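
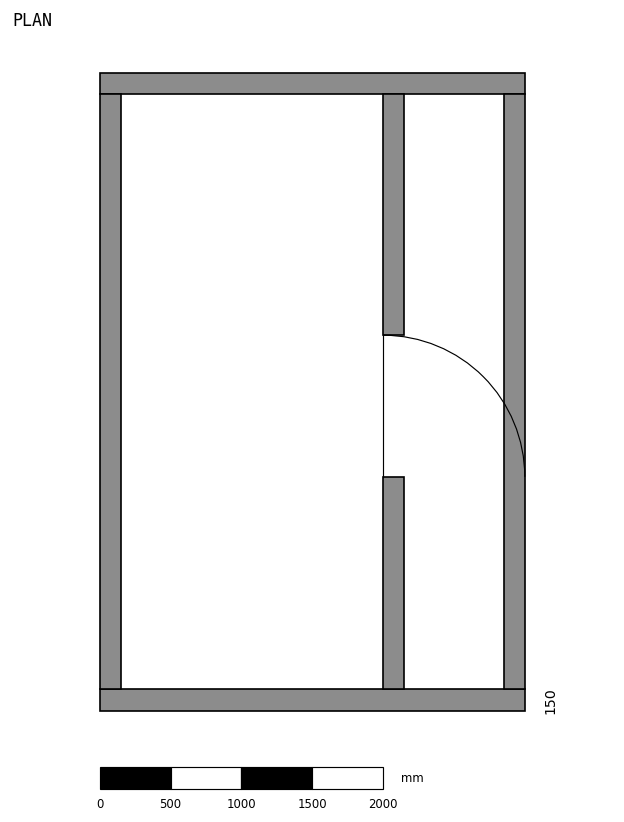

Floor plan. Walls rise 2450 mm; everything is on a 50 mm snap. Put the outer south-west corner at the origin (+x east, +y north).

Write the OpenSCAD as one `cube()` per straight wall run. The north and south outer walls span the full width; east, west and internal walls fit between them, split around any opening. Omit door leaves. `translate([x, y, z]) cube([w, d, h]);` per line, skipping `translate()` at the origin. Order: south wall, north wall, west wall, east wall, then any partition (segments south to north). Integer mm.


cube([3000, 150, 2450]);
translate([0, 4350, 0]) cube([3000, 150, 2450]);
translate([0, 150, 0]) cube([150, 4200, 2450]);
translate([2850, 150, 0]) cube([150, 4200, 2450]);
translate([2000, 150, 0]) cube([150, 1500, 2450]);
translate([2000, 2650, 0]) cube([150, 1700, 2450]);


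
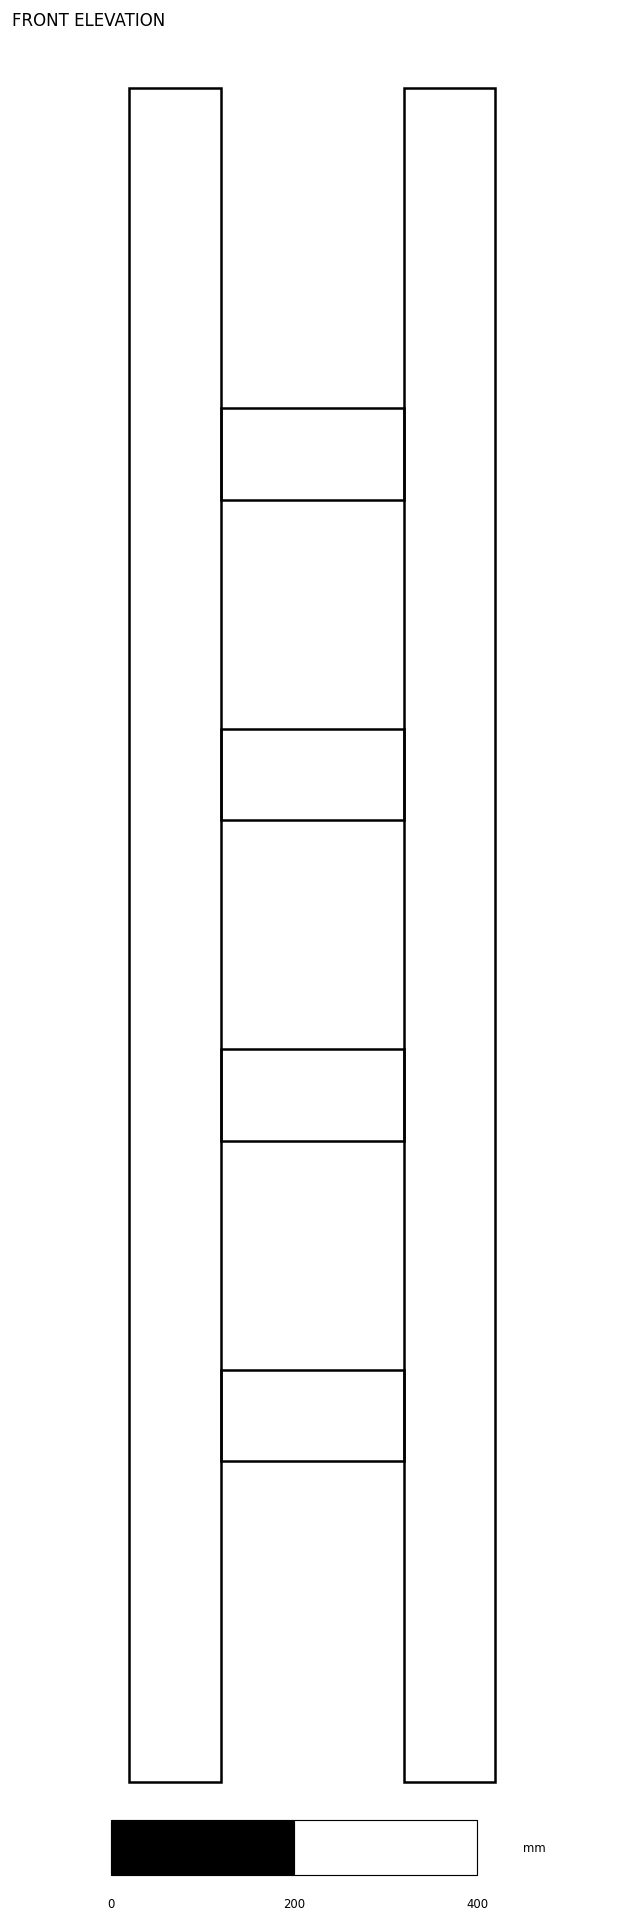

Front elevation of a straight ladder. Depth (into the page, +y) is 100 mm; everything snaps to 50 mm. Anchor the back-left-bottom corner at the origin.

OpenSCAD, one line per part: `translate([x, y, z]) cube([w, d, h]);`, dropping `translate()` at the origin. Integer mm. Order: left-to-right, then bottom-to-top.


cube([100, 100, 1850]);
translate([100, 0, 350]) cube([200, 100, 100]);
translate([100, 0, 700]) cube([200, 100, 100]);
translate([100, 0, 1050]) cube([200, 100, 100]);
translate([100, 0, 1400]) cube([200, 100, 100]);
translate([300, 0, 0]) cube([100, 100, 1850]);


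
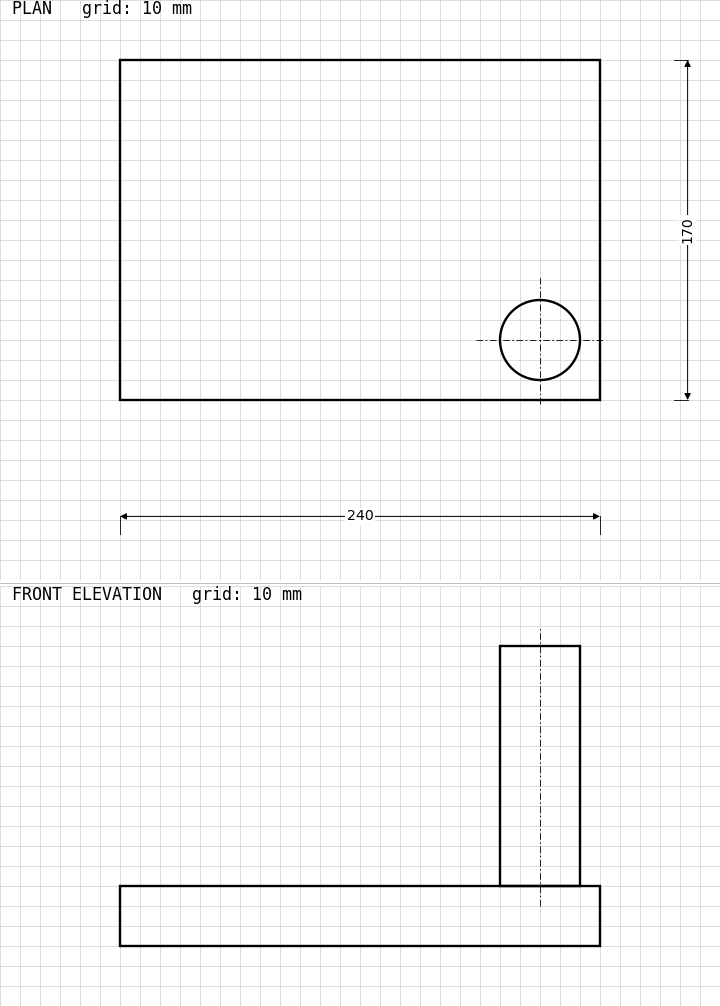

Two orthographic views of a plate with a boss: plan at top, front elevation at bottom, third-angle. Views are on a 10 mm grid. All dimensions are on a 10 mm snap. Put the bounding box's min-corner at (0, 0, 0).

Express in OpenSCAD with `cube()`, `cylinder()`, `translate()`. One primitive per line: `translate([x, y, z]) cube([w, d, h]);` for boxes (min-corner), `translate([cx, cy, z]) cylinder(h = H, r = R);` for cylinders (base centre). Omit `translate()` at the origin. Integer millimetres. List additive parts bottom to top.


cube([240, 170, 30]);
translate([210, 30, 30]) cylinder(h = 120, r = 20);


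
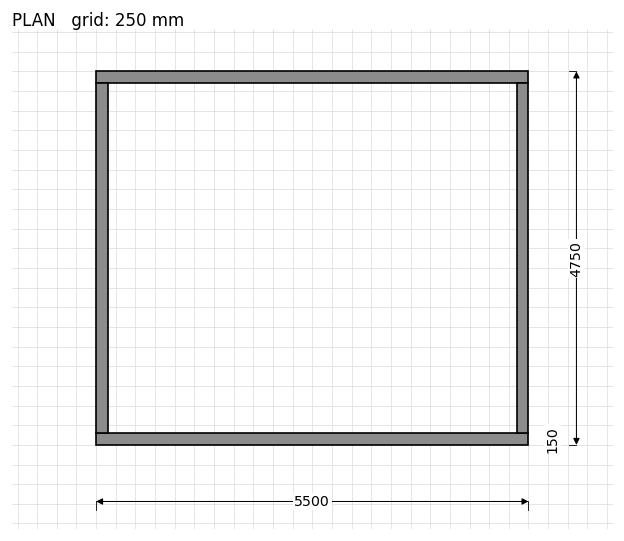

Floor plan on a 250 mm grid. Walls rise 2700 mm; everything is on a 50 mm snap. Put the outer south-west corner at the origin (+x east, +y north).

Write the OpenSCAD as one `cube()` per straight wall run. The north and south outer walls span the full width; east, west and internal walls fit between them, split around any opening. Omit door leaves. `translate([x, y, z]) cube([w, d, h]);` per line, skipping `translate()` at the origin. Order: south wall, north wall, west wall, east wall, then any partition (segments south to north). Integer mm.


cube([5500, 150, 2700]);
translate([0, 4600, 0]) cube([5500, 150, 2700]);
translate([0, 150, 0]) cube([150, 4450, 2700]);
translate([5350, 150, 0]) cube([150, 4450, 2700]);


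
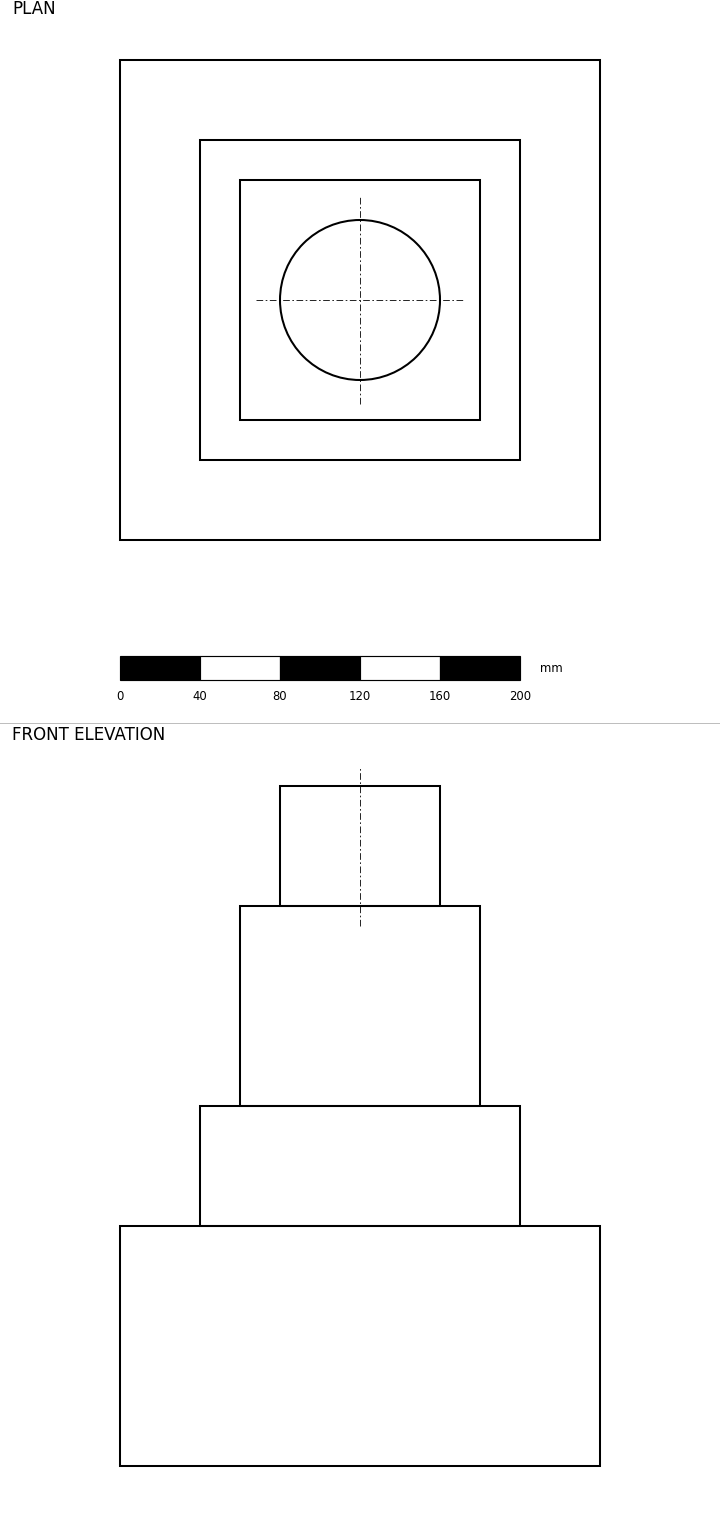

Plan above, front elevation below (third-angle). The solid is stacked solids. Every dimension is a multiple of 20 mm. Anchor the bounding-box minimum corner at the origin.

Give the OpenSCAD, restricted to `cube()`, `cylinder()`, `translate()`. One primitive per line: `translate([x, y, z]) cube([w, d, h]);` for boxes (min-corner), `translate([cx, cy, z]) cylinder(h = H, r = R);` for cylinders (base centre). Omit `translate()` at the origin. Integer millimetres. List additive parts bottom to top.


cube([240, 240, 120]);
translate([40, 40, 120]) cube([160, 160, 60]);
translate([60, 60, 180]) cube([120, 120, 100]);
translate([120, 120, 280]) cylinder(h = 60, r = 40);


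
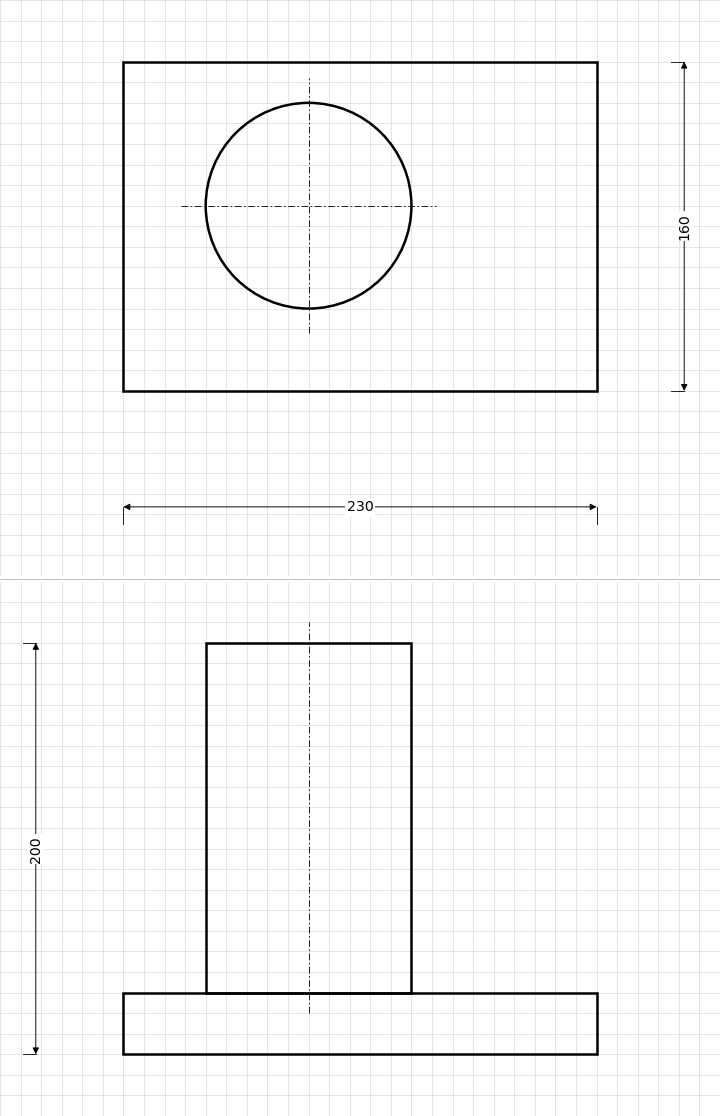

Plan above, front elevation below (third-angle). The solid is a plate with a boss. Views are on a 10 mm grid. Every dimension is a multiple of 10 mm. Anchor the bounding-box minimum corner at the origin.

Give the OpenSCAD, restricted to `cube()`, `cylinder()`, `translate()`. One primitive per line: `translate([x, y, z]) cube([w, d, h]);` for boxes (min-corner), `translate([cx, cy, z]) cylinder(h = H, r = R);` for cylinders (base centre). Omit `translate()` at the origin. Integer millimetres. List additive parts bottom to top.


cube([230, 160, 30]);
translate([90, 90, 30]) cylinder(h = 170, r = 50);


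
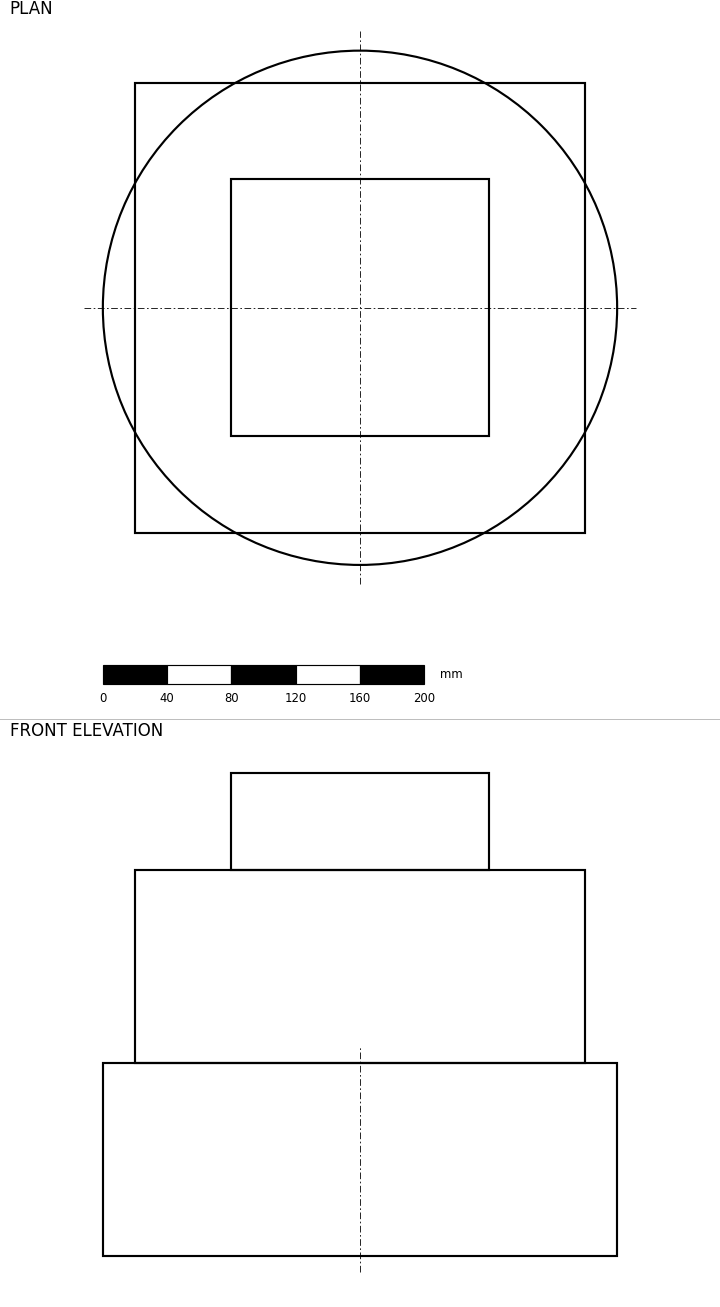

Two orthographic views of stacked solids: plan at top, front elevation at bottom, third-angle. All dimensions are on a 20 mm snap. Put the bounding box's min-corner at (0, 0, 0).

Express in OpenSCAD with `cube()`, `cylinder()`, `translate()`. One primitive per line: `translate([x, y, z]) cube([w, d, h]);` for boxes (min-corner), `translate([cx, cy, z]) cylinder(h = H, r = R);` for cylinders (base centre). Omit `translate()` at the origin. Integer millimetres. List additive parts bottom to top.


translate([160, 160, 0]) cylinder(h = 120, r = 160);
translate([20, 20, 120]) cube([280, 280, 120]);
translate([80, 80, 240]) cube([160, 160, 60]);


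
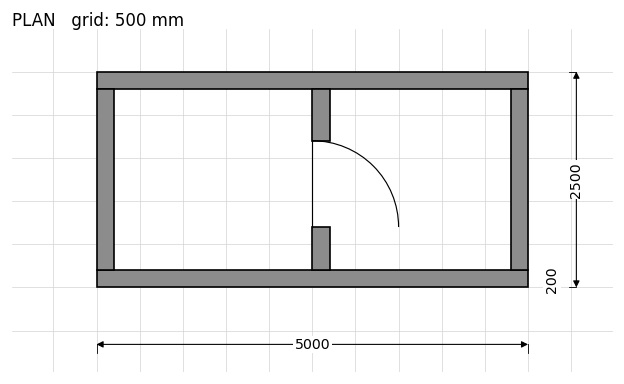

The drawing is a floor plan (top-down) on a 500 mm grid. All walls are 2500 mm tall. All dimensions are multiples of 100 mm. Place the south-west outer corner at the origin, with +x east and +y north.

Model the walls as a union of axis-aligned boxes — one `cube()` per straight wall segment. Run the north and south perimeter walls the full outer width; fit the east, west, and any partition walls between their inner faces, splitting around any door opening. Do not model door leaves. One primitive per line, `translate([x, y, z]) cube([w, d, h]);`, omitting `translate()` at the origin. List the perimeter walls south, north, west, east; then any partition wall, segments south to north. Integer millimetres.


cube([5000, 200, 2500]);
translate([0, 2300, 0]) cube([5000, 200, 2500]);
translate([0, 200, 0]) cube([200, 2100, 2500]);
translate([4800, 200, 0]) cube([200, 2100, 2500]);
translate([2500, 200, 0]) cube([200, 500, 2500]);
translate([2500, 1700, 0]) cube([200, 600, 2500]);


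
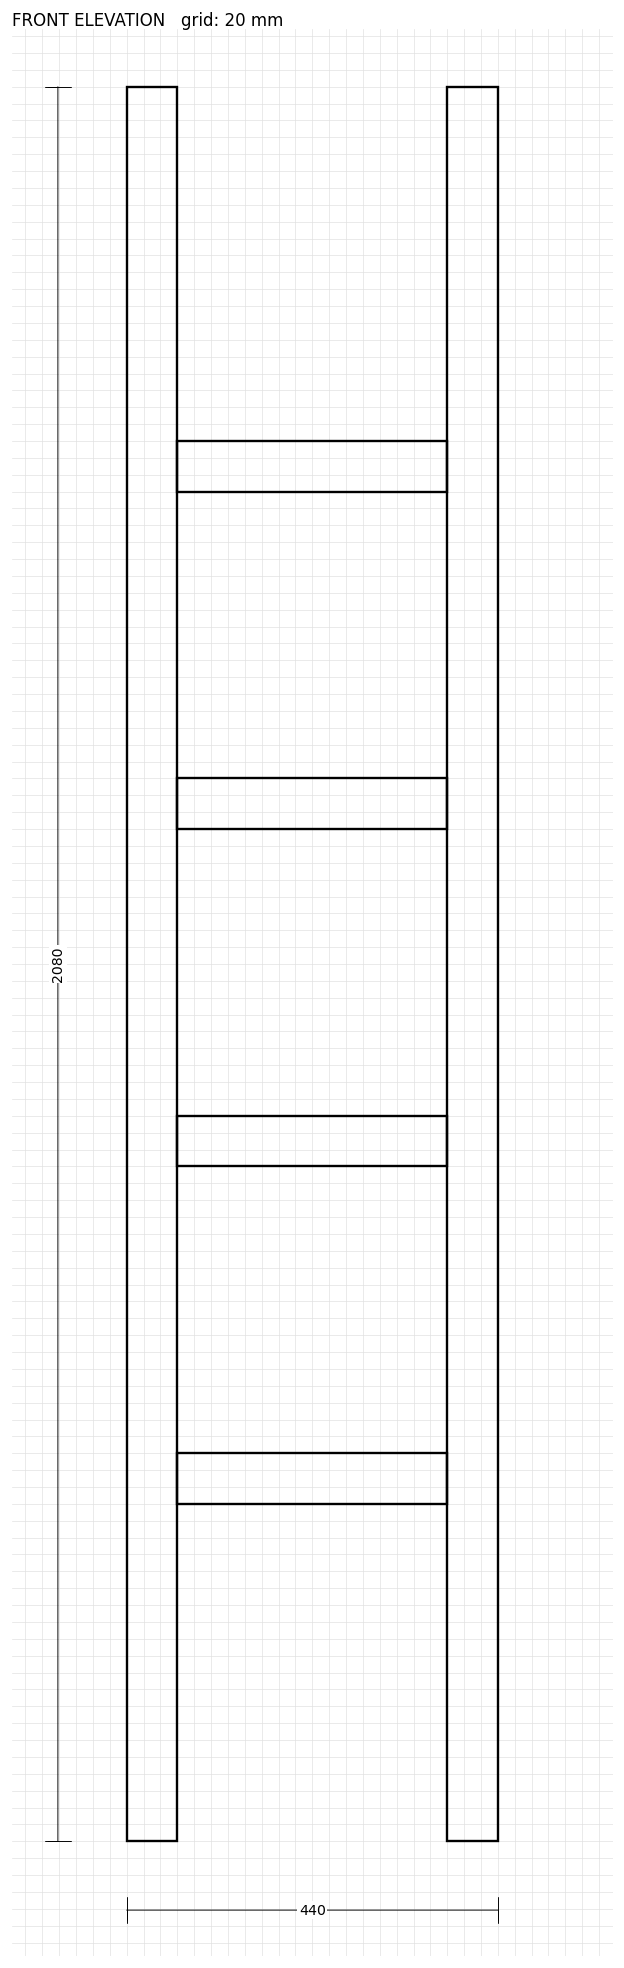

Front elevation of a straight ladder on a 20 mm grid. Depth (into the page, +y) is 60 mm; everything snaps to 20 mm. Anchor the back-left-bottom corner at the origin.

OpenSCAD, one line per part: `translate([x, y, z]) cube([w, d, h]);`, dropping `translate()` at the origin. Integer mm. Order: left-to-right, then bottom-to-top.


cube([60, 60, 2080]);
translate([60, 0, 400]) cube([320, 60, 60]);
translate([60, 0, 800]) cube([320, 60, 60]);
translate([60, 0, 1200]) cube([320, 60, 60]);
translate([60, 0, 1600]) cube([320, 60, 60]);
translate([380, 0, 0]) cube([60, 60, 2080]);


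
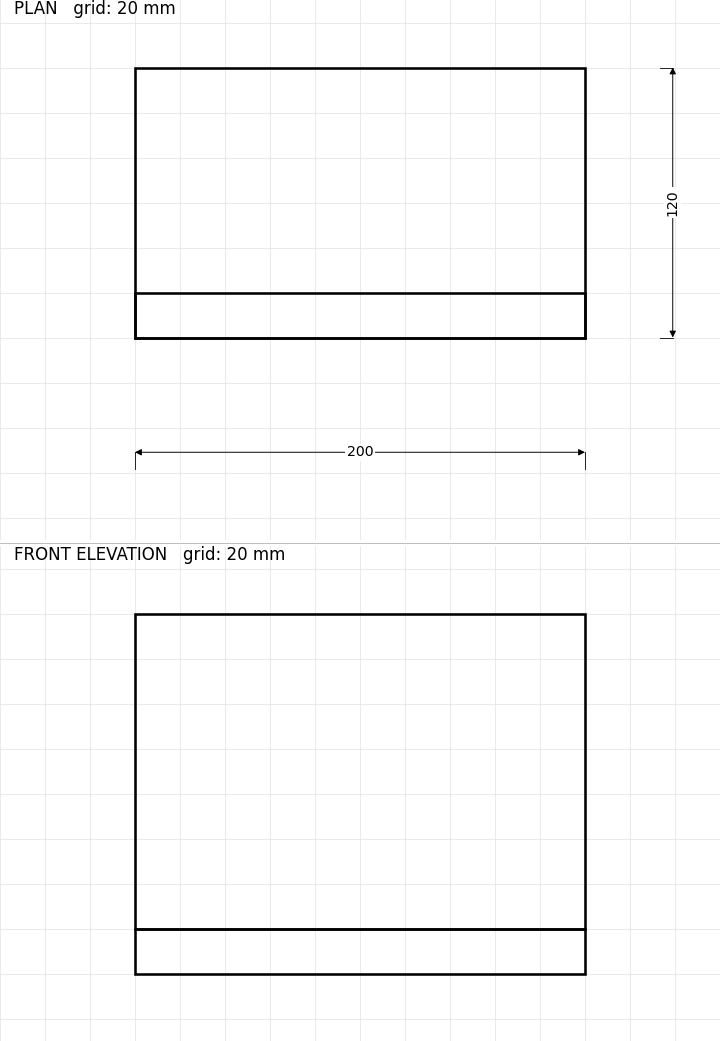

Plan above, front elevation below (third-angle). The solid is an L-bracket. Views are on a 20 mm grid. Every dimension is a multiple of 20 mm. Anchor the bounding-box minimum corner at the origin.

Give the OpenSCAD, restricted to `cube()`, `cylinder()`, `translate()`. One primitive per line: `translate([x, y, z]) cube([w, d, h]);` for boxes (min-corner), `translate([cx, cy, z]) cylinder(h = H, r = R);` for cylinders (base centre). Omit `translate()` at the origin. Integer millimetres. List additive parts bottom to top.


cube([200, 120, 20]);
translate([0, 0, 20]) cube([200, 20, 140]);


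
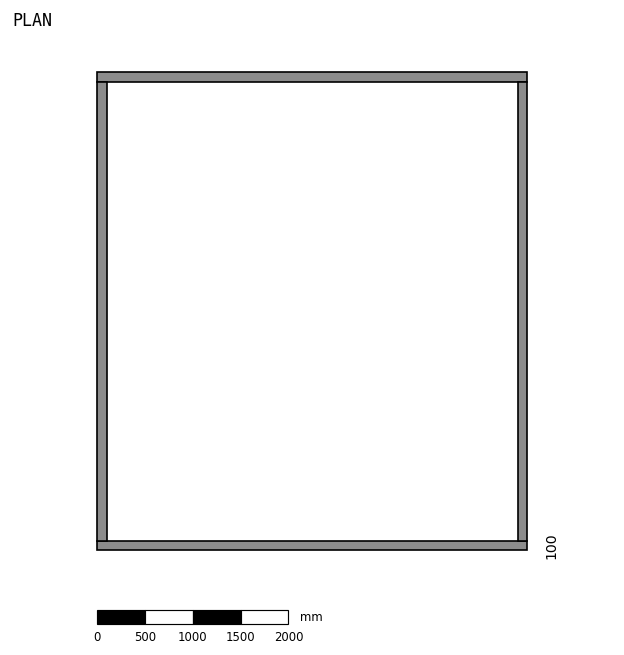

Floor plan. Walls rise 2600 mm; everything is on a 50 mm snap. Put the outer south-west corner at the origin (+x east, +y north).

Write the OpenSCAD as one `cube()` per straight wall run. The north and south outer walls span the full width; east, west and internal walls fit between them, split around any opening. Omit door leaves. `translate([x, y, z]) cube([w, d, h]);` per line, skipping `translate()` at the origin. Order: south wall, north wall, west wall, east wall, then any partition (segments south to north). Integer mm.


cube([4500, 100, 2600]);
translate([0, 4900, 0]) cube([4500, 100, 2600]);
translate([0, 100, 0]) cube([100, 4800, 2600]);
translate([4400, 100, 0]) cube([100, 4800, 2600]);


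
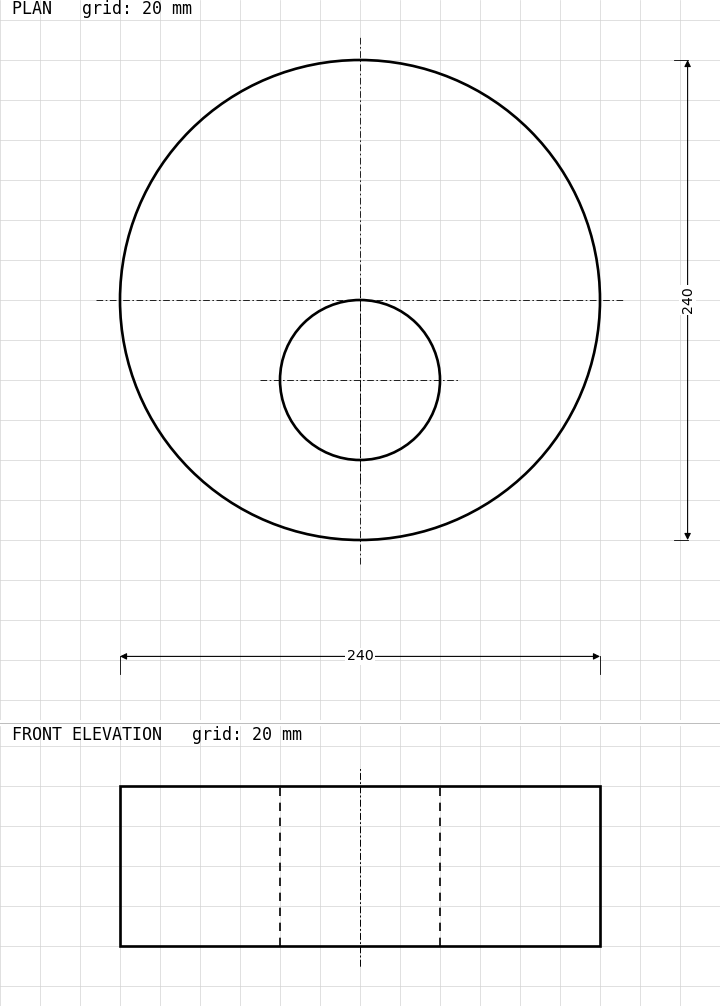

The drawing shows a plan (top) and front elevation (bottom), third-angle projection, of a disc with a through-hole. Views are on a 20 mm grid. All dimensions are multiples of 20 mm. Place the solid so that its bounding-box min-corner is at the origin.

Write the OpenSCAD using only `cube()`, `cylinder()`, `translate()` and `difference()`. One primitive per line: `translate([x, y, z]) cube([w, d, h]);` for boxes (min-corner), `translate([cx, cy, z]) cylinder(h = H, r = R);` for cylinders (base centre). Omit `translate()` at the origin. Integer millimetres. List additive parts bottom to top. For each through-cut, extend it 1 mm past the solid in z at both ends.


difference() {
  translate([120, 120, 0]) cylinder(h = 80, r = 120);
  translate([120, 80, -1]) cylinder(h = 82, r = 40);
}


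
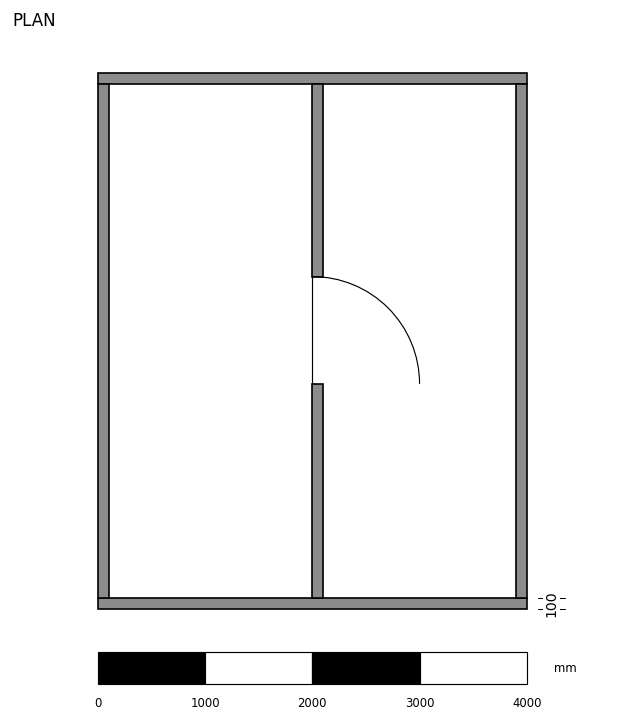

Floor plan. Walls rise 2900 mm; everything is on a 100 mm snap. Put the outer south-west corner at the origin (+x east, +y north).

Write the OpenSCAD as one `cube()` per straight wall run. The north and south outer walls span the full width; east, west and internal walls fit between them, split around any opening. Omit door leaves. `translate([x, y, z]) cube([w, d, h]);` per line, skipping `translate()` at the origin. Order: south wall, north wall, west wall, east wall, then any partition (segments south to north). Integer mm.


cube([4000, 100, 2900]);
translate([0, 4900, 0]) cube([4000, 100, 2900]);
translate([0, 100, 0]) cube([100, 4800, 2900]);
translate([3900, 100, 0]) cube([100, 4800, 2900]);
translate([2000, 100, 0]) cube([100, 2000, 2900]);
translate([2000, 3100, 0]) cube([100, 1800, 2900]);


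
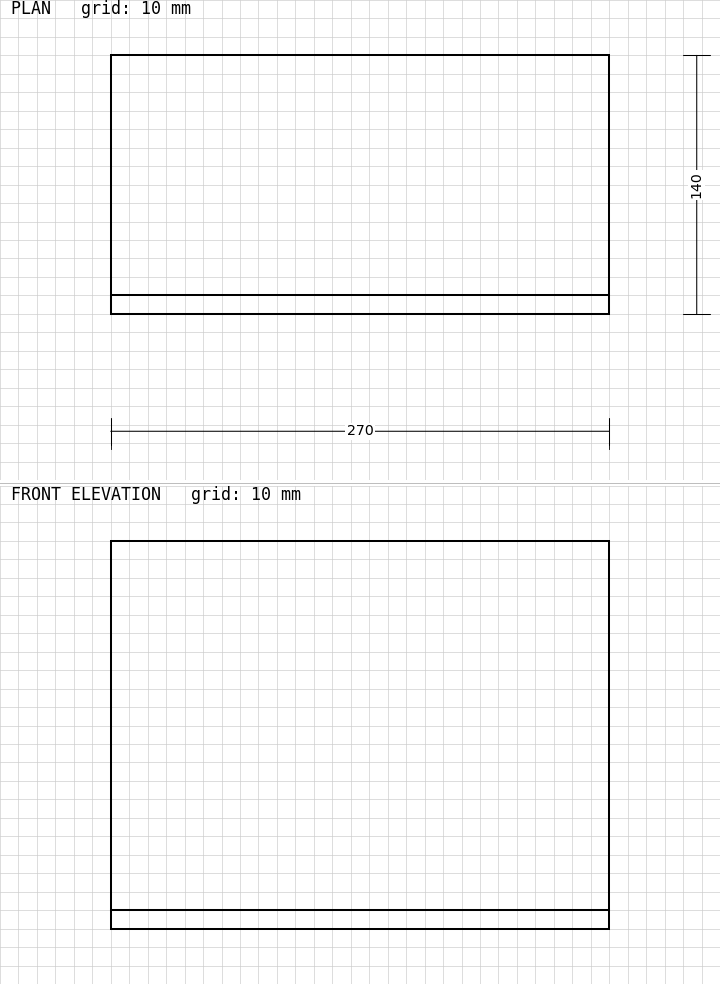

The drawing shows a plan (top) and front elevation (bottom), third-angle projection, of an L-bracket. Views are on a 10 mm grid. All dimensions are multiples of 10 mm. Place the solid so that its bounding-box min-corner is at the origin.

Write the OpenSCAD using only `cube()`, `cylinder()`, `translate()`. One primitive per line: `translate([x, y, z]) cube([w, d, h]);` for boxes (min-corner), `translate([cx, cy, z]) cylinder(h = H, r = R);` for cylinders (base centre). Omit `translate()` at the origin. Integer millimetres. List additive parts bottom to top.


cube([270, 140, 10]);
translate([0, 0, 10]) cube([270, 10, 200]);


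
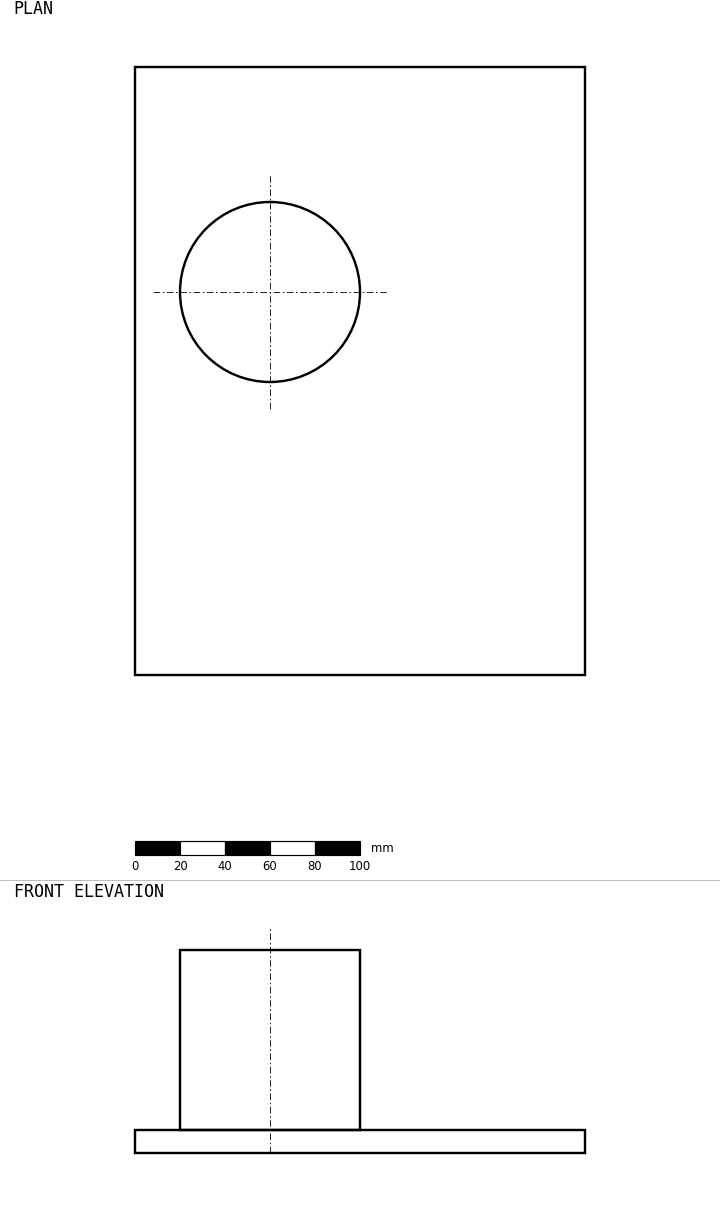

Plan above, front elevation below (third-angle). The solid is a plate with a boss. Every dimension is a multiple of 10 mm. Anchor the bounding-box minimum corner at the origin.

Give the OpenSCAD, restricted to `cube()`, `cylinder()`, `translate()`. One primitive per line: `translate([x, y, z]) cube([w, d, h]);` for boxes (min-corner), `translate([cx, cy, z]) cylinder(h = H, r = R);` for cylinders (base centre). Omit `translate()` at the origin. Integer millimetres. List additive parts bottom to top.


cube([200, 270, 10]);
translate([60, 170, 10]) cylinder(h = 80, r = 40);


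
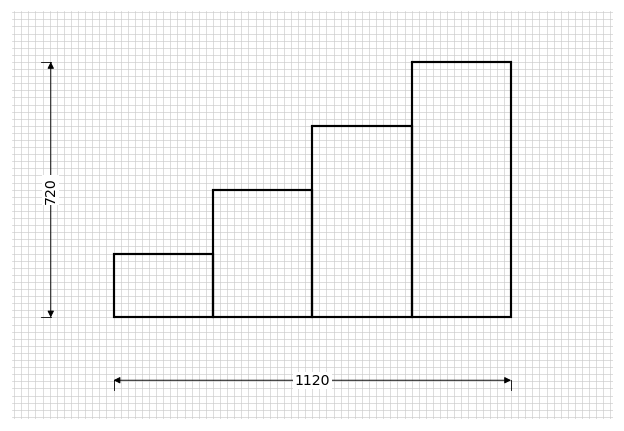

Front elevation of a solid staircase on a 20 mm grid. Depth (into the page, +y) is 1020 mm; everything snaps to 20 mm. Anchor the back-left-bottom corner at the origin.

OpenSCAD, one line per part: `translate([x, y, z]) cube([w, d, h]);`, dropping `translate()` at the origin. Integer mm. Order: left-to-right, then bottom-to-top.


cube([280, 1020, 180]);
translate([280, 0, 0]) cube([280, 1020, 360]);
translate([560, 0, 0]) cube([280, 1020, 540]);
translate([840, 0, 0]) cube([280, 1020, 720]);


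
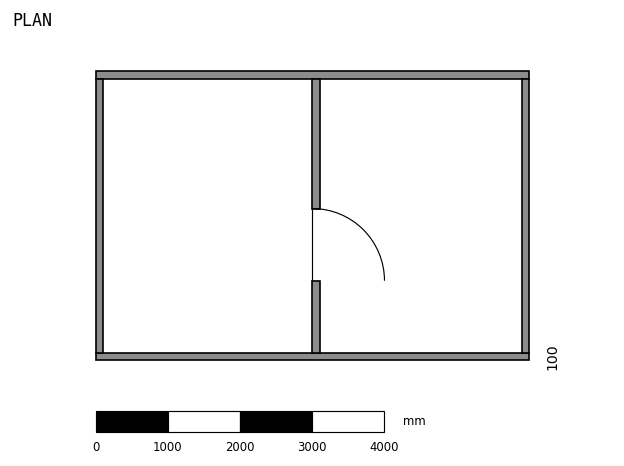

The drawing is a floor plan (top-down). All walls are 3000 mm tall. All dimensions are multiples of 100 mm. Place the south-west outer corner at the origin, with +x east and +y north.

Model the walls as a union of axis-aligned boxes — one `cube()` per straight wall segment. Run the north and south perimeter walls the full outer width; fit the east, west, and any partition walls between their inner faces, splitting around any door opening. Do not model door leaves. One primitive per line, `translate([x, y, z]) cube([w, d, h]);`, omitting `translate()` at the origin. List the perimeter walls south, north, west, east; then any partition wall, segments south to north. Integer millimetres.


cube([6000, 100, 3000]);
translate([0, 3900, 0]) cube([6000, 100, 3000]);
translate([0, 100, 0]) cube([100, 3800, 3000]);
translate([5900, 100, 0]) cube([100, 3800, 3000]);
translate([3000, 100, 0]) cube([100, 1000, 3000]);
translate([3000, 2100, 0]) cube([100, 1800, 3000]);


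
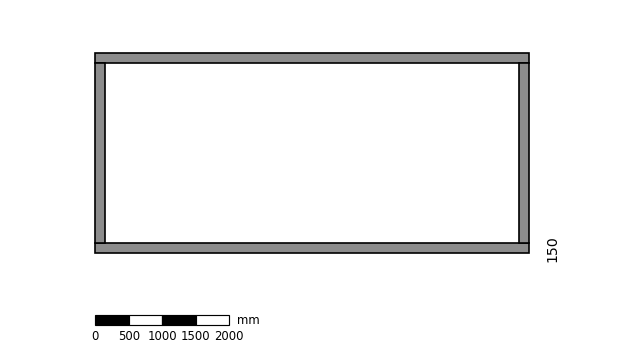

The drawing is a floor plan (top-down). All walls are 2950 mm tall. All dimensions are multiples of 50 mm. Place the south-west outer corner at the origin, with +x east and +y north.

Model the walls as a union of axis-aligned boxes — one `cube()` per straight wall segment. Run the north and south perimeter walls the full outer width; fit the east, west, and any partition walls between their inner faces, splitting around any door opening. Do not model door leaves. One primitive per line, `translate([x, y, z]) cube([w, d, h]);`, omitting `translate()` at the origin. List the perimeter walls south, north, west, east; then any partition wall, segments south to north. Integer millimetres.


cube([6500, 150, 2950]);
translate([0, 2850, 0]) cube([6500, 150, 2950]);
translate([0, 150, 0]) cube([150, 2700, 2950]);
translate([6350, 150, 0]) cube([150, 2700, 2950]);


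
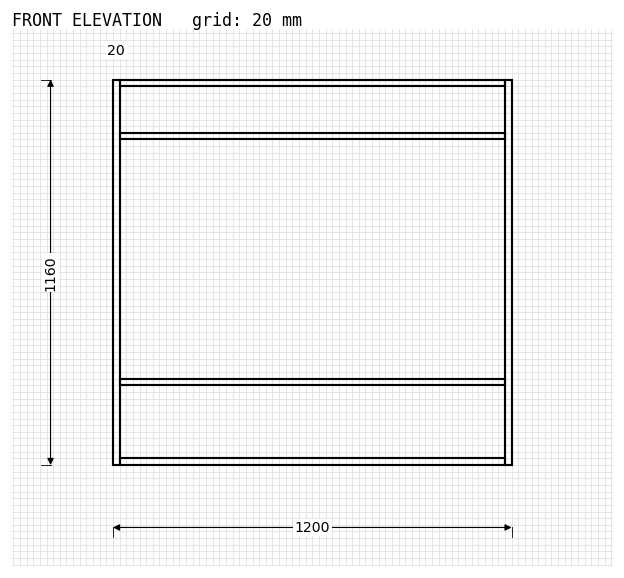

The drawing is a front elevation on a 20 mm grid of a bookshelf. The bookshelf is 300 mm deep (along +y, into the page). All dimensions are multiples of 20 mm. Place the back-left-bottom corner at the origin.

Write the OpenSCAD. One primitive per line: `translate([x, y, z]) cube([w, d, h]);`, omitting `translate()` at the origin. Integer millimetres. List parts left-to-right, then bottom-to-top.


cube([20, 300, 1160]);
translate([20, 0, 0]) cube([1160, 300, 20]);
translate([20, 0, 240]) cube([1160, 300, 20]);
translate([20, 0, 980]) cube([1160, 300, 20]);
translate([20, 0, 1140]) cube([1160, 300, 20]);
translate([1180, 0, 0]) cube([20, 300, 1160]);


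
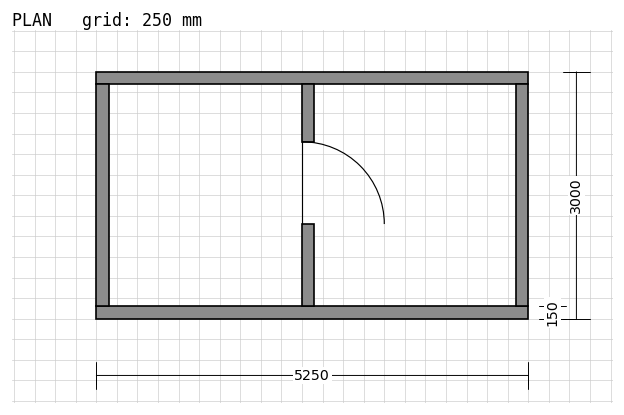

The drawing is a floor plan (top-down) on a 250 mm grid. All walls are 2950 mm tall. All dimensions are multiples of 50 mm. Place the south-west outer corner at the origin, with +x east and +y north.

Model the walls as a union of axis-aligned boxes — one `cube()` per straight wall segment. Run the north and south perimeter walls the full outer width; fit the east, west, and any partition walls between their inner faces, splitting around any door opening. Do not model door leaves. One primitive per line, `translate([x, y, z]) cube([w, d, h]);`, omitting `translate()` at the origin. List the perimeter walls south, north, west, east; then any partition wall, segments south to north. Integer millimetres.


cube([5250, 150, 2950]);
translate([0, 2850, 0]) cube([5250, 150, 2950]);
translate([0, 150, 0]) cube([150, 2700, 2950]);
translate([5100, 150, 0]) cube([150, 2700, 2950]);
translate([2500, 150, 0]) cube([150, 1000, 2950]);
translate([2500, 2150, 0]) cube([150, 700, 2950]);


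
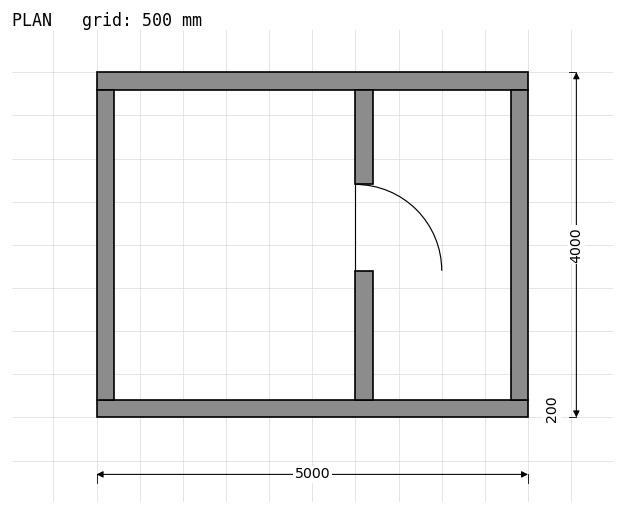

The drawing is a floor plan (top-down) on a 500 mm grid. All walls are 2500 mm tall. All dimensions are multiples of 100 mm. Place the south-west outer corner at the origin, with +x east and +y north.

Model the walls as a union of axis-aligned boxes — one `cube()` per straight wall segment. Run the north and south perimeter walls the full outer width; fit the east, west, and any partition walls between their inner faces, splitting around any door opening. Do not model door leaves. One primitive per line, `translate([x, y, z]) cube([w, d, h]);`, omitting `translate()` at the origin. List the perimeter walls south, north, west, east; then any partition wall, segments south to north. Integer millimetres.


cube([5000, 200, 2500]);
translate([0, 3800, 0]) cube([5000, 200, 2500]);
translate([0, 200, 0]) cube([200, 3600, 2500]);
translate([4800, 200, 0]) cube([200, 3600, 2500]);
translate([3000, 200, 0]) cube([200, 1500, 2500]);
translate([3000, 2700, 0]) cube([200, 1100, 2500]);


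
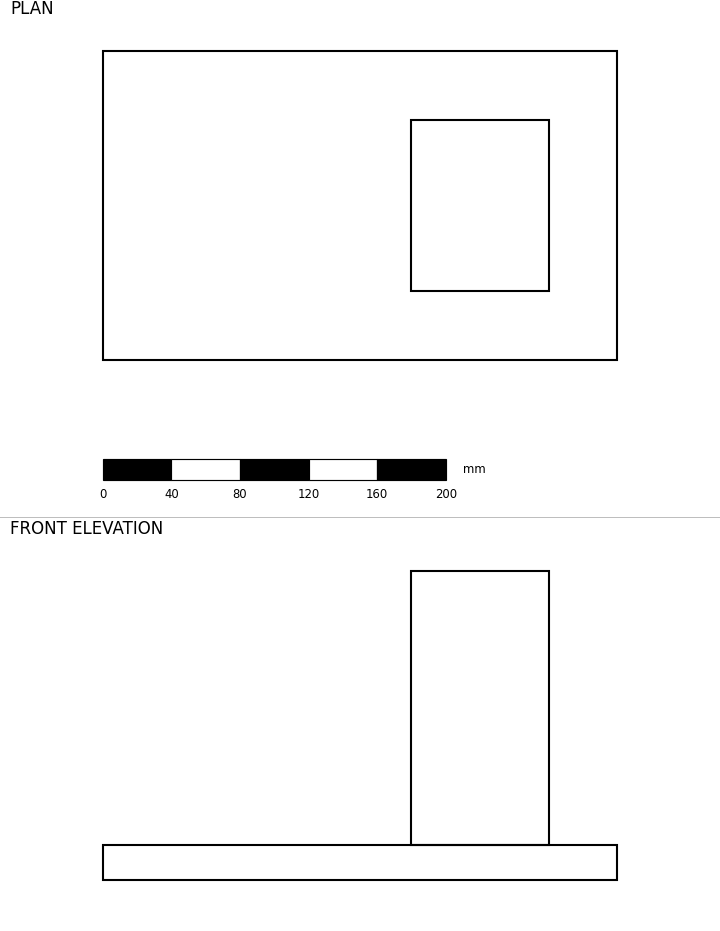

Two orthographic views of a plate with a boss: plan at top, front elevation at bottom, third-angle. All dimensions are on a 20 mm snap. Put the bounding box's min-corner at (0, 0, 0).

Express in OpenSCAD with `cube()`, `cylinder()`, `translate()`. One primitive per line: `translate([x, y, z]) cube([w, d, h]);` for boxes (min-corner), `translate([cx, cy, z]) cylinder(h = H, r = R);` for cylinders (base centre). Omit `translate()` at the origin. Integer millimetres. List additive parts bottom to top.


cube([300, 180, 20]);
translate([180, 40, 20]) cube([80, 100, 160]);


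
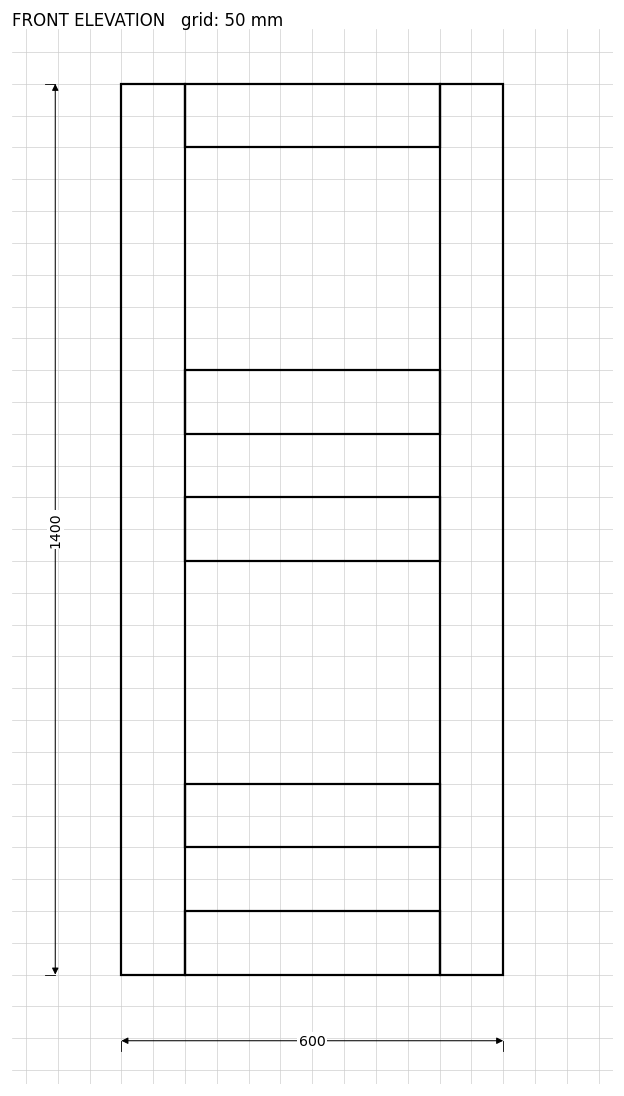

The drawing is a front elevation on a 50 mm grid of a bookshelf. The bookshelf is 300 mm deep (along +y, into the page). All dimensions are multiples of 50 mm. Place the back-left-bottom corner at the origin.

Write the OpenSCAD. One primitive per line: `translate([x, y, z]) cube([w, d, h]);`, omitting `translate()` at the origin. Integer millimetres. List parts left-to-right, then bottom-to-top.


cube([100, 300, 1400]);
translate([100, 0, 0]) cube([400, 300, 100]);
translate([100, 0, 200]) cube([400, 300, 100]);
translate([100, 0, 650]) cube([400, 300, 100]);
translate([100, 0, 850]) cube([400, 300, 100]);
translate([100, 0, 1300]) cube([400, 300, 100]);
translate([500, 0, 0]) cube([100, 300, 1400]);


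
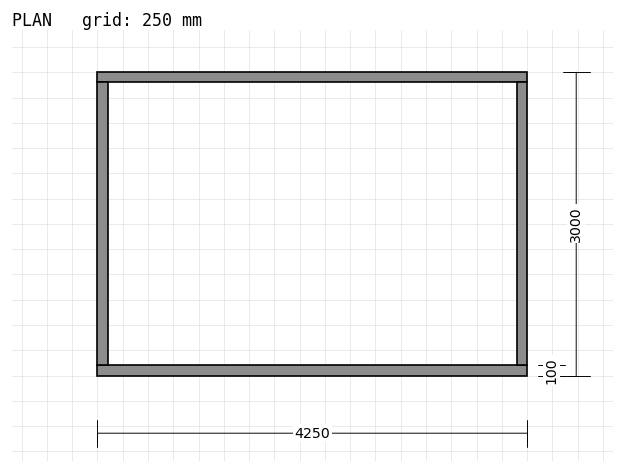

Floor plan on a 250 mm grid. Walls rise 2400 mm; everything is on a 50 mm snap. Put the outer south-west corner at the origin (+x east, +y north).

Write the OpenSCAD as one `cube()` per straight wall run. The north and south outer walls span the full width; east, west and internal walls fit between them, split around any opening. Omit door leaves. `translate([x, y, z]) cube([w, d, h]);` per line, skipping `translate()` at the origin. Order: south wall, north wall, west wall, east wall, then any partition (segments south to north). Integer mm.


cube([4250, 100, 2400]);
translate([0, 2900, 0]) cube([4250, 100, 2400]);
translate([0, 100, 0]) cube([100, 2800, 2400]);
translate([4150, 100, 0]) cube([100, 2800, 2400]);


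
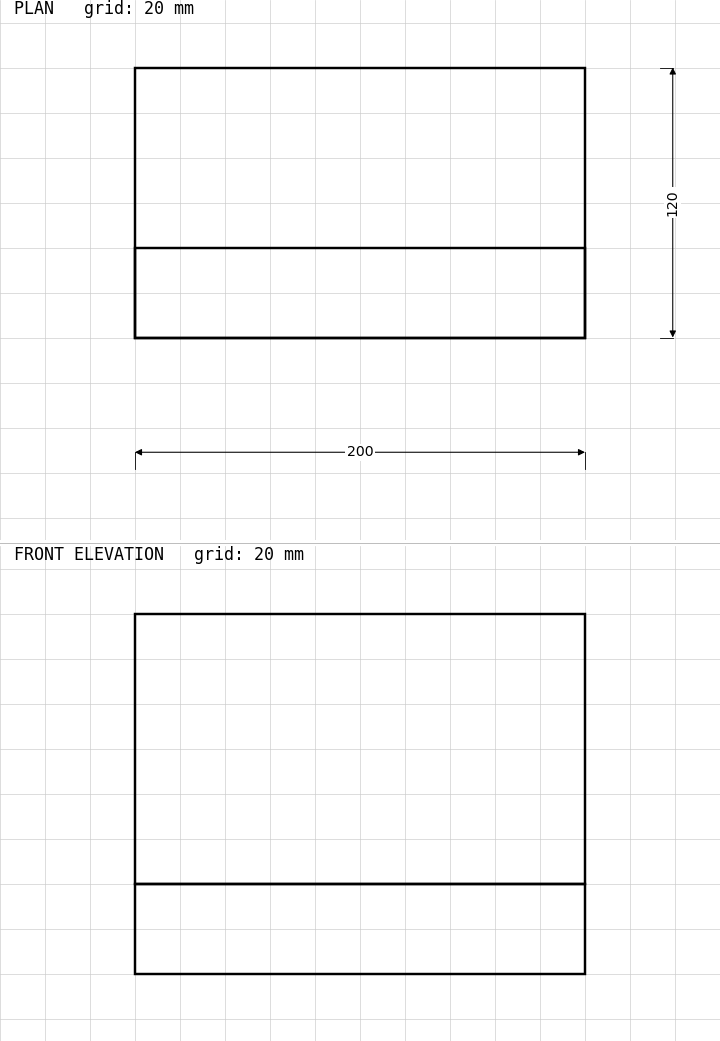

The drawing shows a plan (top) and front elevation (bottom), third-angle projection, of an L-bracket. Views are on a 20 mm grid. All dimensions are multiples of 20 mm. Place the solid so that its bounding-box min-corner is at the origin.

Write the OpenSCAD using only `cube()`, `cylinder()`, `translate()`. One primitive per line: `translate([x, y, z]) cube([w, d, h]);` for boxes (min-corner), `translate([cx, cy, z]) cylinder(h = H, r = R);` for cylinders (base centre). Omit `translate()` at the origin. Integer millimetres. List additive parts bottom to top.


cube([200, 120, 40]);
translate([0, 0, 40]) cube([200, 40, 120]);


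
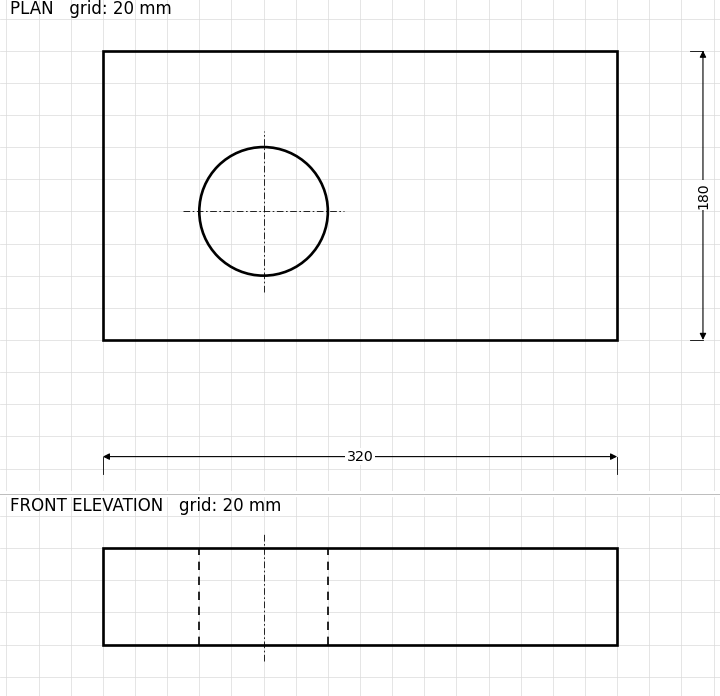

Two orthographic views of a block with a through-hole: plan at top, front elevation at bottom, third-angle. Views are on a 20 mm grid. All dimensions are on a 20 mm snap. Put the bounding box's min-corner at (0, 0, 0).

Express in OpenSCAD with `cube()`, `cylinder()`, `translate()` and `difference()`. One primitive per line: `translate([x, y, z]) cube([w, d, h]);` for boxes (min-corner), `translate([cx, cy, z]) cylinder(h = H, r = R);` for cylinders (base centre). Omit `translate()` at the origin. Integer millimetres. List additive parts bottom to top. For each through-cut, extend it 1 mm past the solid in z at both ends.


difference() {
  cube([320, 180, 60]);
  translate([100, 80, -1]) cylinder(h = 62, r = 40);
}


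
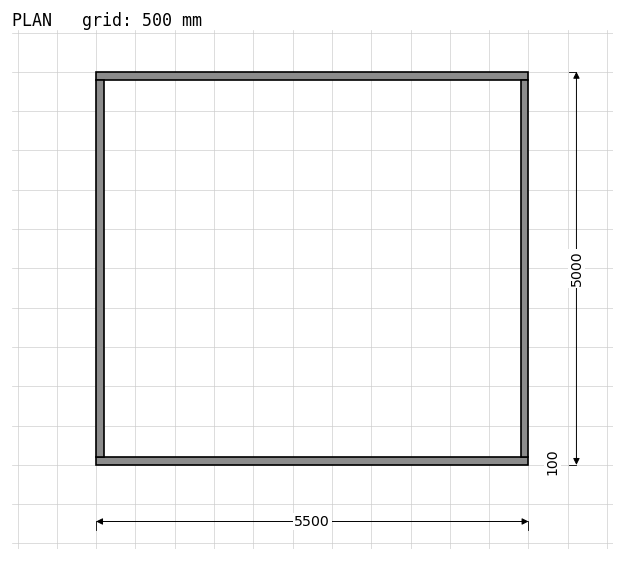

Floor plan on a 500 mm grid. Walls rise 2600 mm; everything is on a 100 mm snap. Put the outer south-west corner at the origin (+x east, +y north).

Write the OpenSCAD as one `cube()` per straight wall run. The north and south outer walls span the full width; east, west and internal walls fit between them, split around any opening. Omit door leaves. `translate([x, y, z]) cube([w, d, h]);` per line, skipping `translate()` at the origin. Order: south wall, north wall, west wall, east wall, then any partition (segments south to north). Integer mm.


cube([5500, 100, 2600]);
translate([0, 4900, 0]) cube([5500, 100, 2600]);
translate([0, 100, 0]) cube([100, 4800, 2600]);
translate([5400, 100, 0]) cube([100, 4800, 2600]);


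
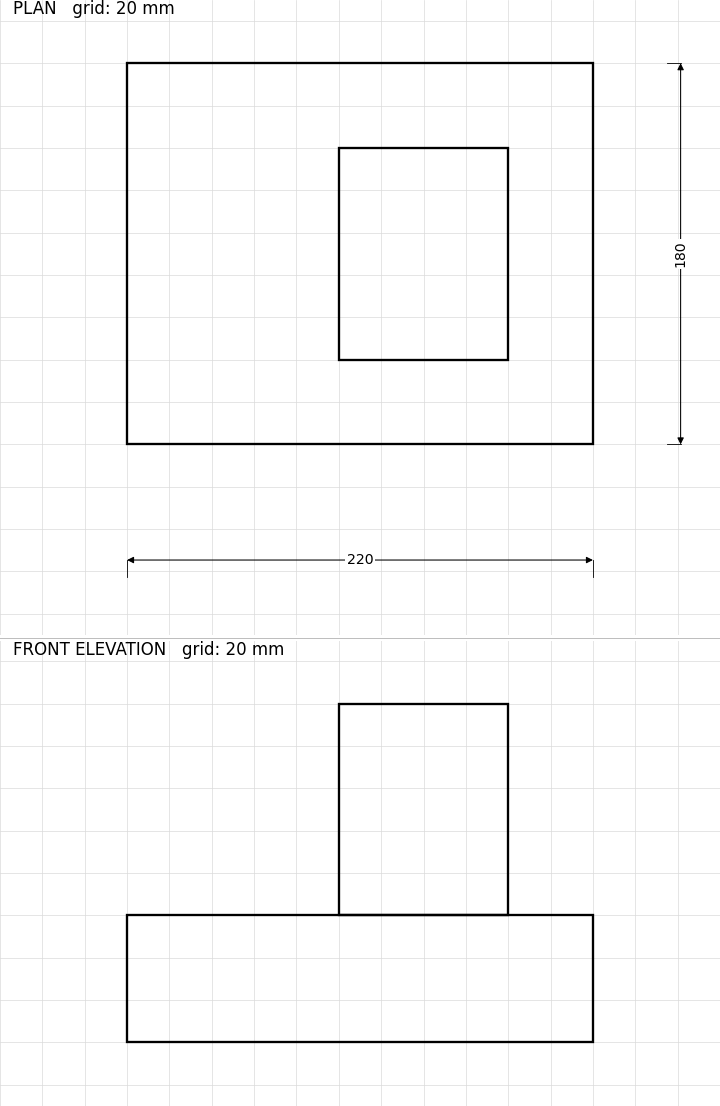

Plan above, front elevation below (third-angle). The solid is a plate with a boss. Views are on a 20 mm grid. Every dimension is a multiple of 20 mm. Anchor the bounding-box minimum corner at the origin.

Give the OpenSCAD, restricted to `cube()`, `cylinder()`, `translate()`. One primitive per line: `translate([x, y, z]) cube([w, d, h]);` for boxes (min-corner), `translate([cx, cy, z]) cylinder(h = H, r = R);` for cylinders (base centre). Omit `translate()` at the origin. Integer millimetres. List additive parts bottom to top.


cube([220, 180, 60]);
translate([100, 40, 60]) cube([80, 100, 100]);


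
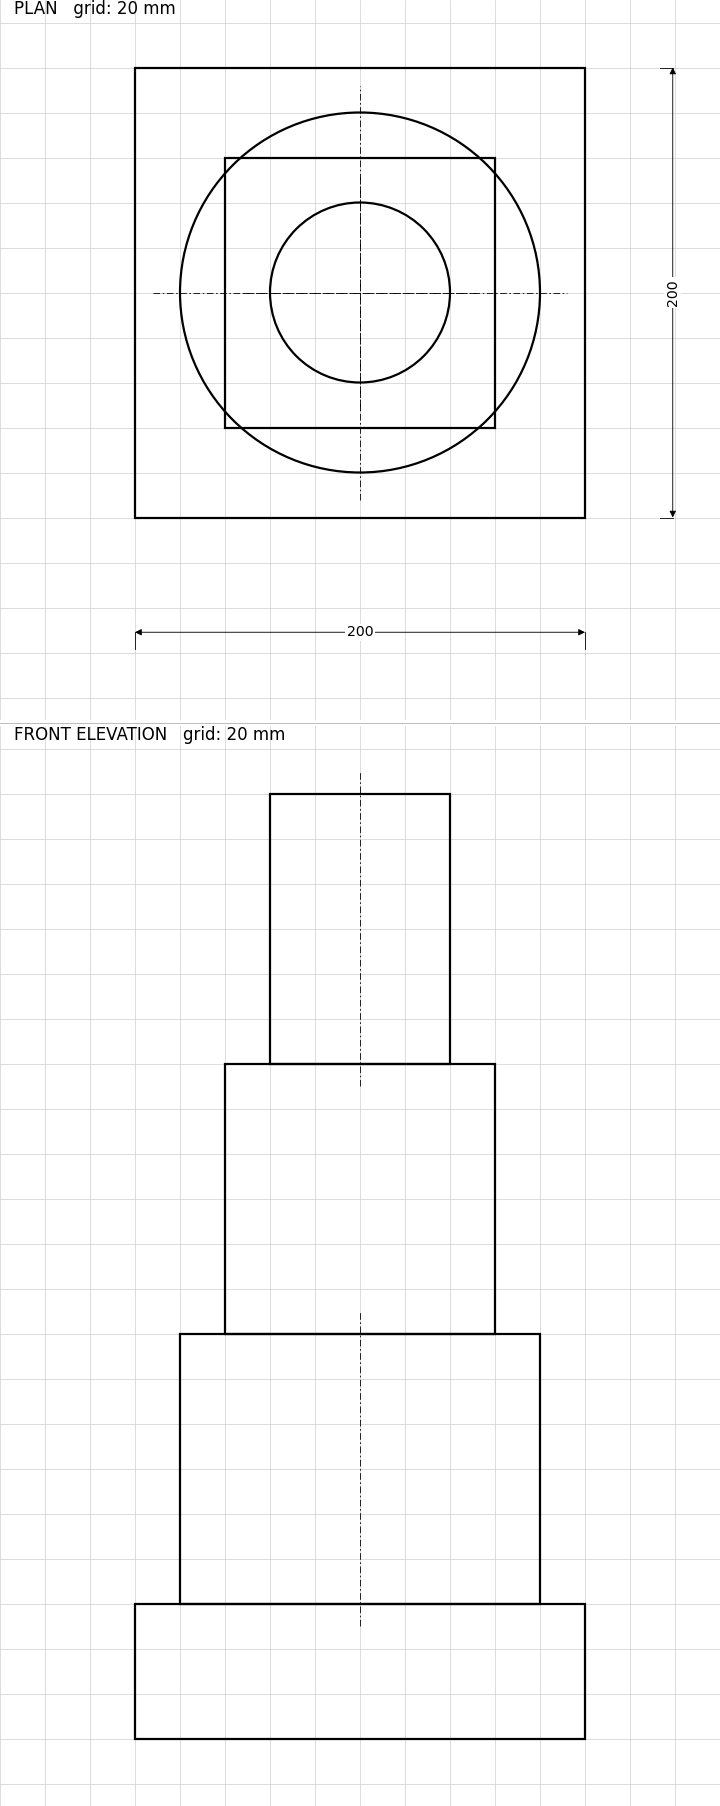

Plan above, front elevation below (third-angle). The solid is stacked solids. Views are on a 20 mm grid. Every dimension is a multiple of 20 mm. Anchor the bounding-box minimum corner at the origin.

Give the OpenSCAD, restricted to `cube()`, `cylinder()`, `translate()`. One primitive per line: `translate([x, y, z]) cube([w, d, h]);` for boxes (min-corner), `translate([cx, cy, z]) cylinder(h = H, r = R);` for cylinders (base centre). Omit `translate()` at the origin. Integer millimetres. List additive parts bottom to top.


cube([200, 200, 60]);
translate([100, 100, 60]) cylinder(h = 120, r = 80);
translate([40, 40, 180]) cube([120, 120, 120]);
translate([100, 100, 300]) cylinder(h = 120, r = 40);


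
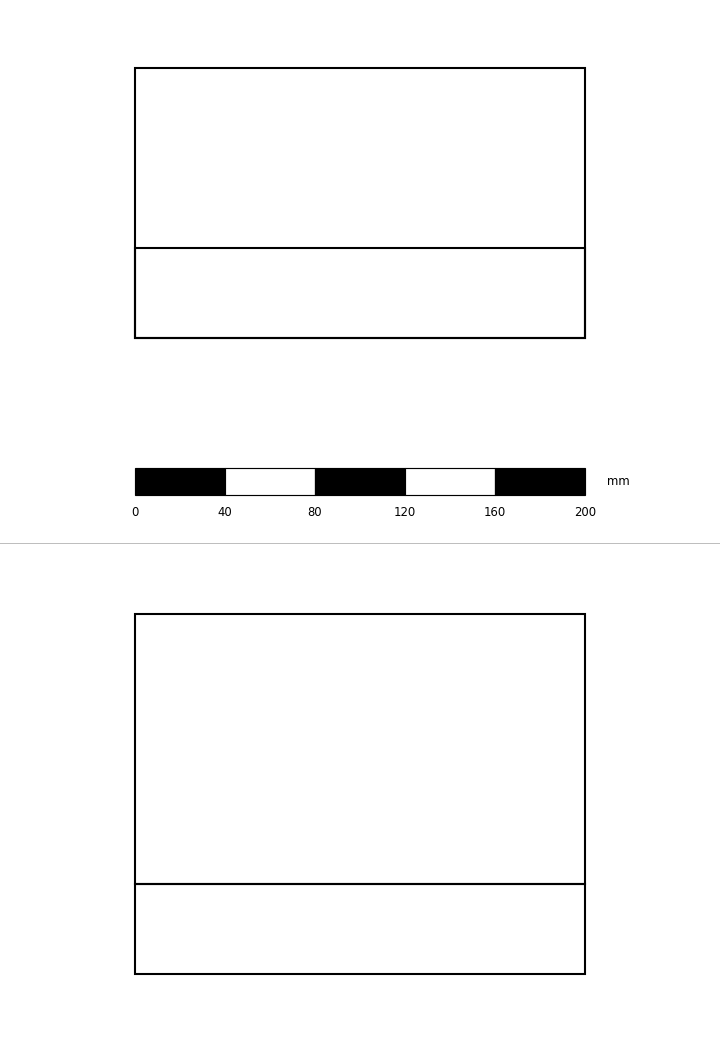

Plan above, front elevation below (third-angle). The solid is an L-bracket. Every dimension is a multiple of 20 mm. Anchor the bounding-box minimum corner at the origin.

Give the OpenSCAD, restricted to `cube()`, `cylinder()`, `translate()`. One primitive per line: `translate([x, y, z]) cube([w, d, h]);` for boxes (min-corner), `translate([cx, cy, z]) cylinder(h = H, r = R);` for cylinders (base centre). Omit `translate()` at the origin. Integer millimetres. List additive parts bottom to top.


cube([200, 120, 40]);
translate([0, 0, 40]) cube([200, 40, 120]);


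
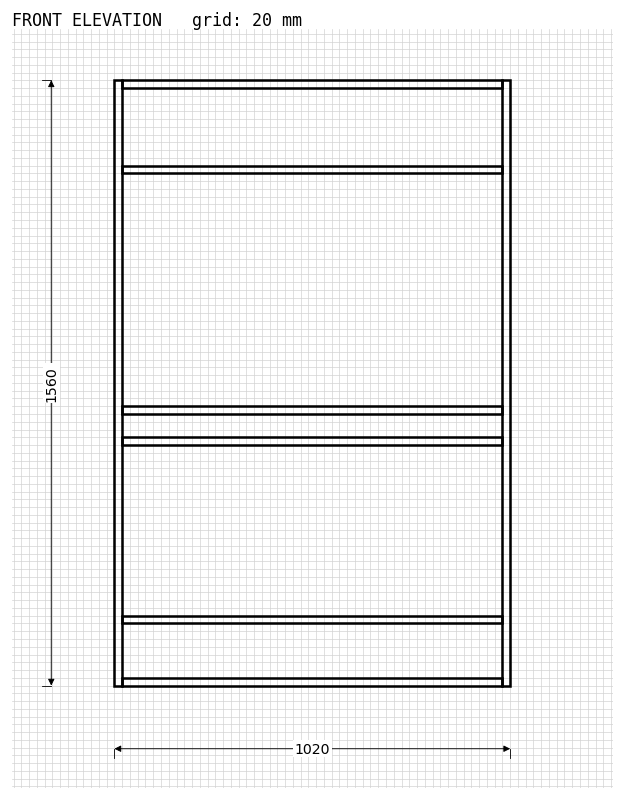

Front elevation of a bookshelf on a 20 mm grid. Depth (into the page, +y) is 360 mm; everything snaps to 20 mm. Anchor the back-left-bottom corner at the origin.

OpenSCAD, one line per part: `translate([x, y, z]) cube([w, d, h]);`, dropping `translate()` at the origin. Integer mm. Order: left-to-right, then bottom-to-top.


cube([20, 360, 1560]);
translate([20, 0, 0]) cube([980, 360, 20]);
translate([20, 0, 160]) cube([980, 360, 20]);
translate([20, 0, 620]) cube([980, 360, 20]);
translate([20, 0, 700]) cube([980, 360, 20]);
translate([20, 0, 1320]) cube([980, 360, 20]);
translate([20, 0, 1540]) cube([980, 360, 20]);
translate([1000, 0, 0]) cube([20, 360, 1560]);


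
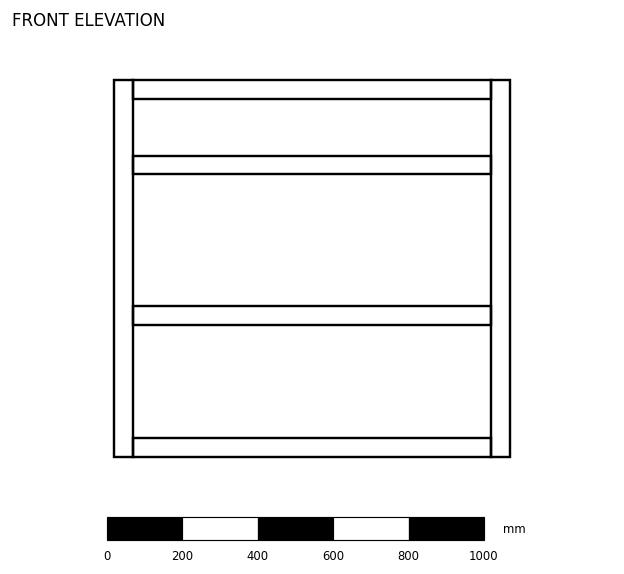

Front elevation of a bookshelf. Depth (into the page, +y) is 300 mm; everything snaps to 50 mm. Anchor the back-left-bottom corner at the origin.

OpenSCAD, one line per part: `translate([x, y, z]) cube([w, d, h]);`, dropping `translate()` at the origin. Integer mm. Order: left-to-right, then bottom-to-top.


cube([50, 300, 1000]);
translate([50, 0, 0]) cube([950, 300, 50]);
translate([50, 0, 350]) cube([950, 300, 50]);
translate([50, 0, 750]) cube([950, 300, 50]);
translate([50, 0, 950]) cube([950, 300, 50]);
translate([1000, 0, 0]) cube([50, 300, 1000]);


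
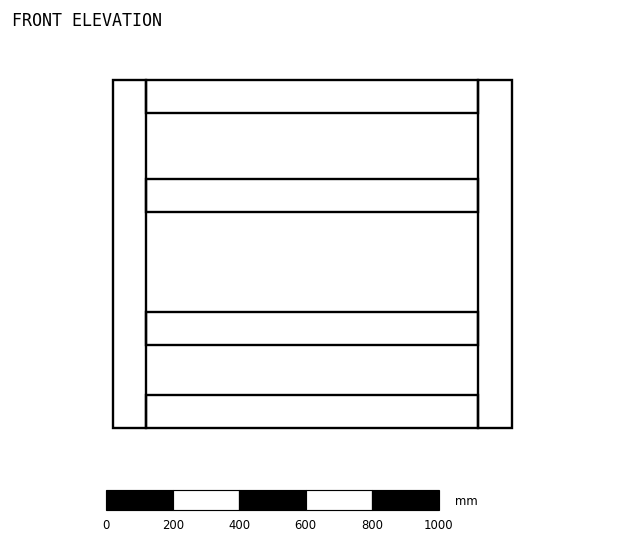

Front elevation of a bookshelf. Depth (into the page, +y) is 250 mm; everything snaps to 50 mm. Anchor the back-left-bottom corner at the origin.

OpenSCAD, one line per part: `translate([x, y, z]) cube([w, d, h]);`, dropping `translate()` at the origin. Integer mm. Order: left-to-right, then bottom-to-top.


cube([100, 250, 1050]);
translate([100, 0, 0]) cube([1000, 250, 100]);
translate([100, 0, 250]) cube([1000, 250, 100]);
translate([100, 0, 650]) cube([1000, 250, 100]);
translate([100, 0, 950]) cube([1000, 250, 100]);
translate([1100, 0, 0]) cube([100, 250, 1050]);


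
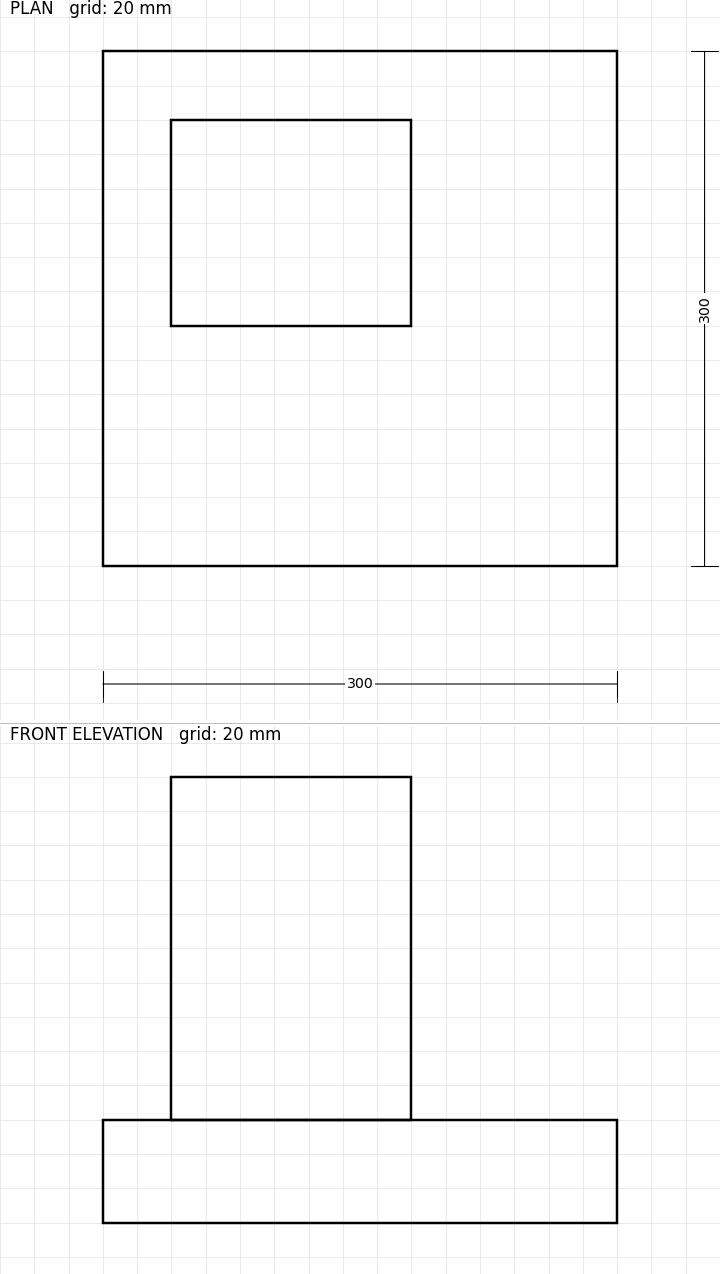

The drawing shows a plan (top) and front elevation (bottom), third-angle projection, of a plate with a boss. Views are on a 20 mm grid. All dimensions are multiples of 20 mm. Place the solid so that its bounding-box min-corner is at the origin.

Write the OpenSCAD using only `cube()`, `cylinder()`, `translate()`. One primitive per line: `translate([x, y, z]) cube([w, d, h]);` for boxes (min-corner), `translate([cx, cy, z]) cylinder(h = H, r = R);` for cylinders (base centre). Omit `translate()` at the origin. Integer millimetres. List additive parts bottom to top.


cube([300, 300, 60]);
translate([40, 140, 60]) cube([140, 120, 200]);


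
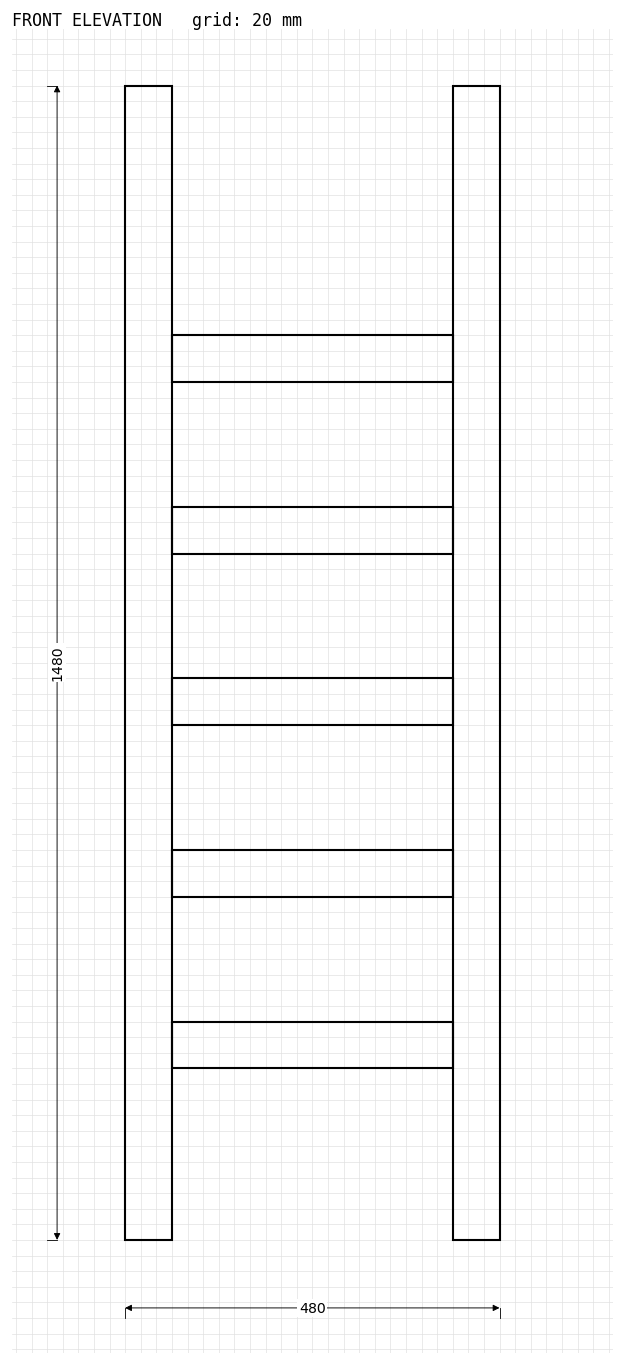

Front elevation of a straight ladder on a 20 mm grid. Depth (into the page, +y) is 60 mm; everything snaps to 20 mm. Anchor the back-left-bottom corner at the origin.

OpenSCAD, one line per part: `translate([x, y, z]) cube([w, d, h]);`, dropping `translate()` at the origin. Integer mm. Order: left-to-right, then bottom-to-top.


cube([60, 60, 1480]);
translate([60, 0, 220]) cube([360, 60, 60]);
translate([60, 0, 440]) cube([360, 60, 60]);
translate([60, 0, 660]) cube([360, 60, 60]);
translate([60, 0, 880]) cube([360, 60, 60]);
translate([60, 0, 1100]) cube([360, 60, 60]);
translate([420, 0, 0]) cube([60, 60, 1480]);


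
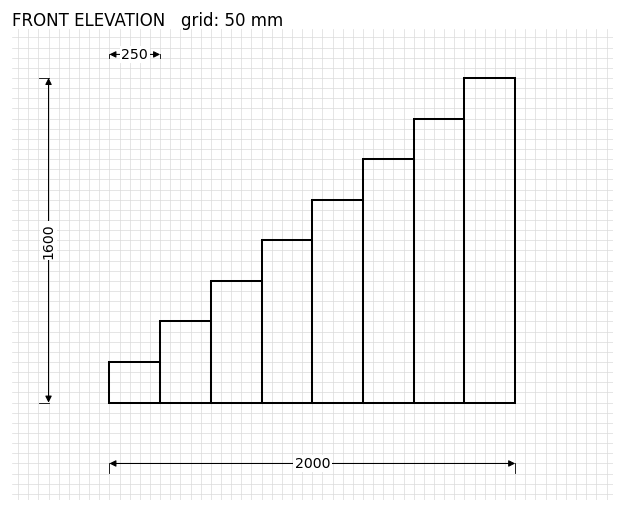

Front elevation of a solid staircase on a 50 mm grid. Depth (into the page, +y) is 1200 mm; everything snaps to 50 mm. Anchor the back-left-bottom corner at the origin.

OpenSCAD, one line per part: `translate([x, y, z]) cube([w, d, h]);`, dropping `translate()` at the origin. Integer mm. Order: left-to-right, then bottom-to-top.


cube([250, 1200, 200]);
translate([250, 0, 0]) cube([250, 1200, 400]);
translate([500, 0, 0]) cube([250, 1200, 600]);
translate([750, 0, 0]) cube([250, 1200, 800]);
translate([1000, 0, 0]) cube([250, 1200, 1000]);
translate([1250, 0, 0]) cube([250, 1200, 1200]);
translate([1500, 0, 0]) cube([250, 1200, 1400]);
translate([1750, 0, 0]) cube([250, 1200, 1600]);
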